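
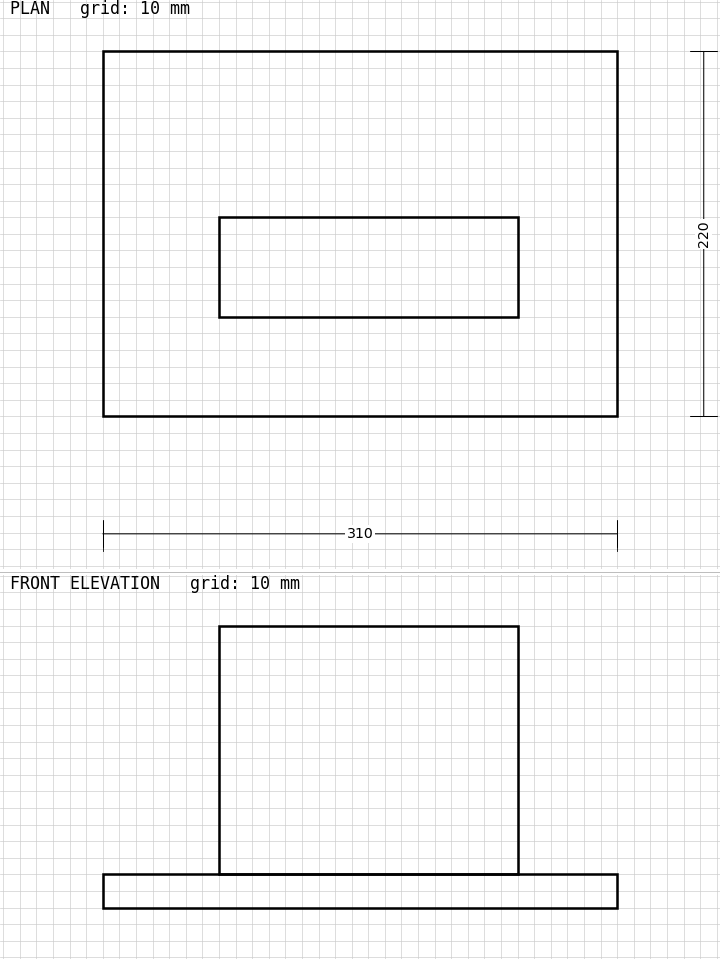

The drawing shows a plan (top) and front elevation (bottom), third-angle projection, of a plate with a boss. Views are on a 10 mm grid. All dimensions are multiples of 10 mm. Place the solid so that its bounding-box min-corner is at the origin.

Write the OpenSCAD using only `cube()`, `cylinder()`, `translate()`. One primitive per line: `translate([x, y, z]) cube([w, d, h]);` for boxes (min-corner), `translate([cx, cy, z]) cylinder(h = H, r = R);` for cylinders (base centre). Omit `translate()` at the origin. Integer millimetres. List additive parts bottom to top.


cube([310, 220, 20]);
translate([70, 60, 20]) cube([180, 60, 150]);


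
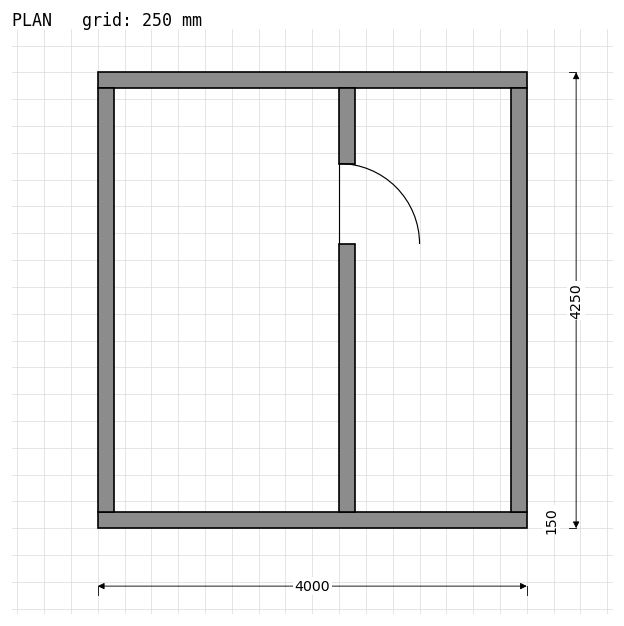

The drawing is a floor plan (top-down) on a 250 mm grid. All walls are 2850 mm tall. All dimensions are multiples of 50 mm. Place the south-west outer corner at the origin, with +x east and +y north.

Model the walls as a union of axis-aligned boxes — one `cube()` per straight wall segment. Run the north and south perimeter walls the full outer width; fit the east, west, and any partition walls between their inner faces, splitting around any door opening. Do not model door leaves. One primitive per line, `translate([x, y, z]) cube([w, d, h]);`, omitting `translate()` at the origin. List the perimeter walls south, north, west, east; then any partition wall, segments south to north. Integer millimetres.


cube([4000, 150, 2850]);
translate([0, 4100, 0]) cube([4000, 150, 2850]);
translate([0, 150, 0]) cube([150, 3950, 2850]);
translate([3850, 150, 0]) cube([150, 3950, 2850]);
translate([2250, 150, 0]) cube([150, 2500, 2850]);
translate([2250, 3400, 0]) cube([150, 700, 2850]);


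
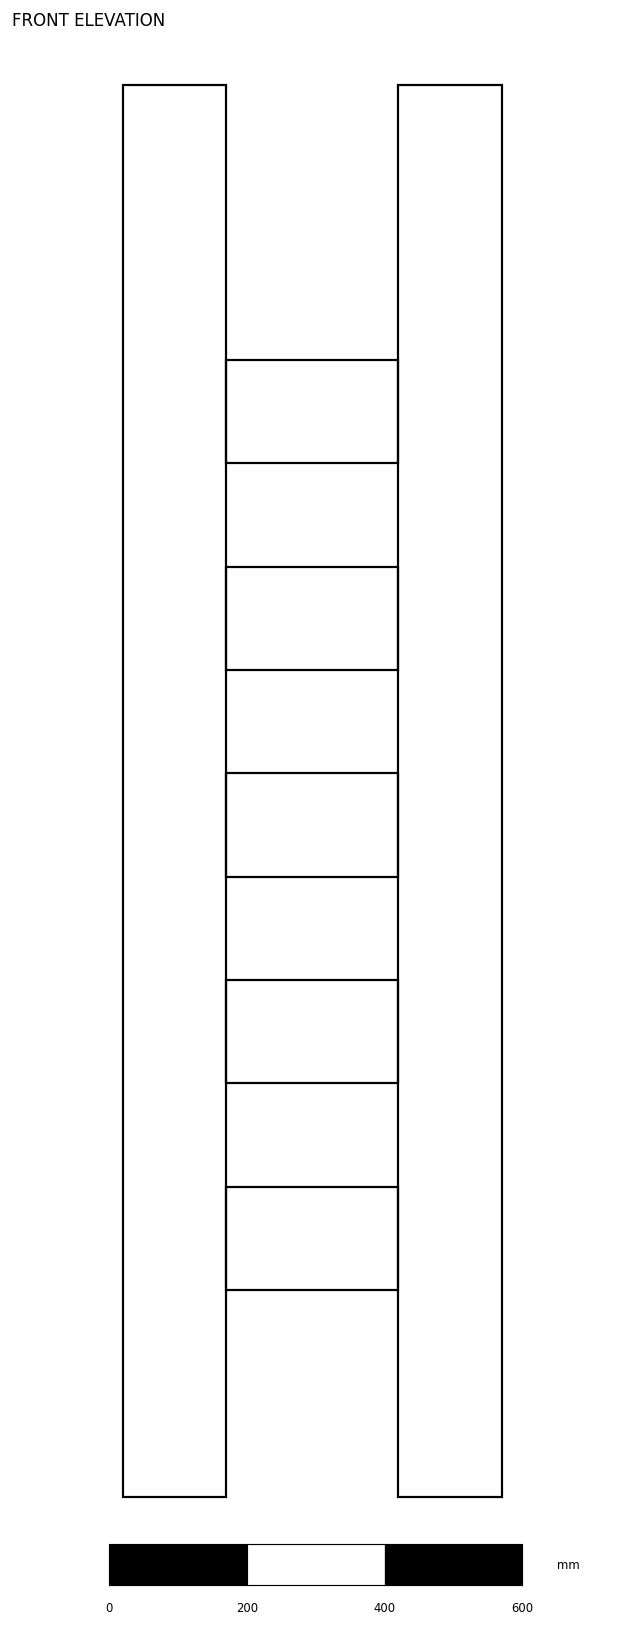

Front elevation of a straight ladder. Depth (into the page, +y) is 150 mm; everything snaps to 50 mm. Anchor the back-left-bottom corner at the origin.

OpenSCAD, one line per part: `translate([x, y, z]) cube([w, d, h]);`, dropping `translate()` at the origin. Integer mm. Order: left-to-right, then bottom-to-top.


cube([150, 150, 2050]);
translate([150, 0, 300]) cube([250, 150, 150]);
translate([150, 0, 600]) cube([250, 150, 150]);
translate([150, 0, 900]) cube([250, 150, 150]);
translate([150, 0, 1200]) cube([250, 150, 150]);
translate([150, 0, 1500]) cube([250, 150, 150]);
translate([400, 0, 0]) cube([150, 150, 2050]);


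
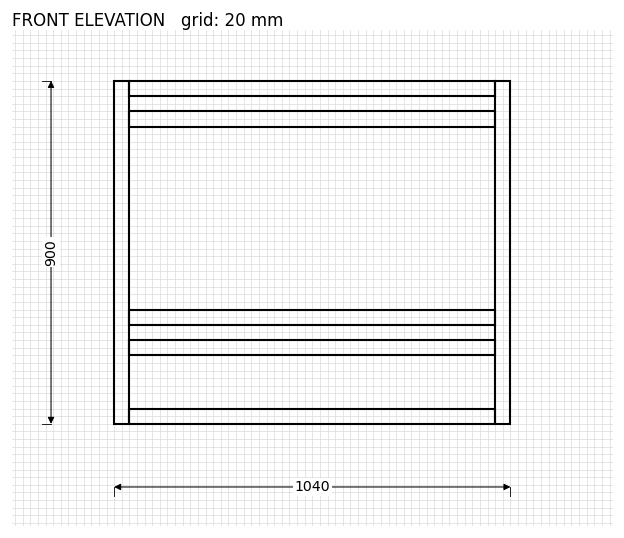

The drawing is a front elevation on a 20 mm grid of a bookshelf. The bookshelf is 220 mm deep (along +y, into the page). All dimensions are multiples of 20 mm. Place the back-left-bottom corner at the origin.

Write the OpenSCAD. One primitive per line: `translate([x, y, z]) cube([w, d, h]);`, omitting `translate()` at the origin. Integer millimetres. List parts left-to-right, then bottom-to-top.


cube([40, 220, 900]);
translate([40, 0, 0]) cube([960, 220, 40]);
translate([40, 0, 180]) cube([960, 220, 40]);
translate([40, 0, 260]) cube([960, 220, 40]);
translate([40, 0, 780]) cube([960, 220, 40]);
translate([40, 0, 860]) cube([960, 220, 40]);
translate([1000, 0, 0]) cube([40, 220, 900]);


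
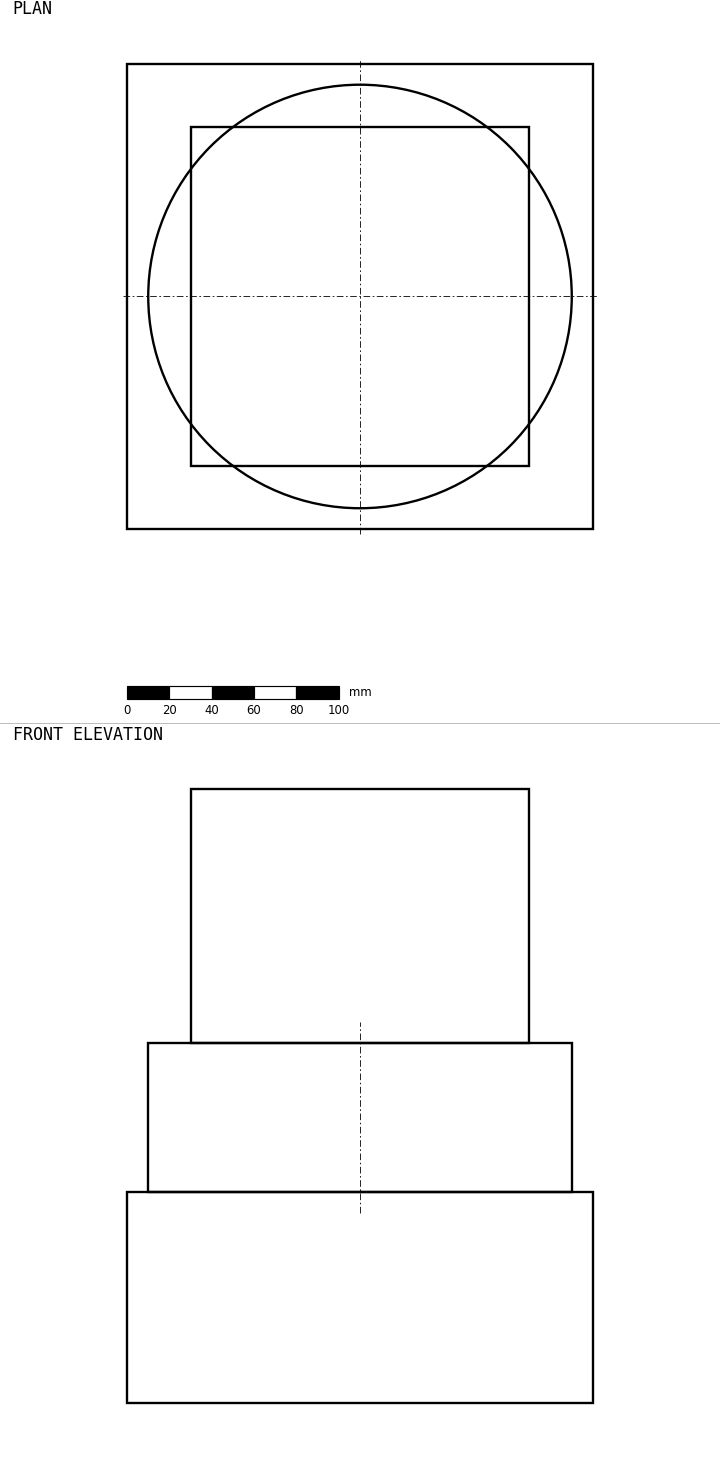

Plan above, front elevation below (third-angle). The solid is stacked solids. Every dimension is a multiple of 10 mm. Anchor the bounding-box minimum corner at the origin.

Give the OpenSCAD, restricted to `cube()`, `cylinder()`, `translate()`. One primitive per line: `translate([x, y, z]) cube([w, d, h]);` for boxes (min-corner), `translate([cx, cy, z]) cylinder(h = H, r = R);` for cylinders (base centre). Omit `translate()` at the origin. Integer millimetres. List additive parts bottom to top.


cube([220, 220, 100]);
translate([110, 110, 100]) cylinder(h = 70, r = 100);
translate([30, 30, 170]) cube([160, 160, 120]);


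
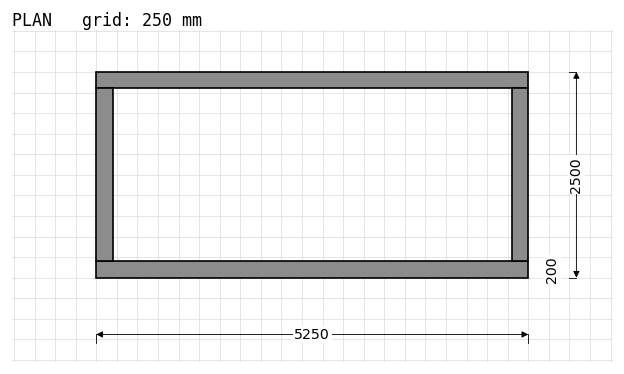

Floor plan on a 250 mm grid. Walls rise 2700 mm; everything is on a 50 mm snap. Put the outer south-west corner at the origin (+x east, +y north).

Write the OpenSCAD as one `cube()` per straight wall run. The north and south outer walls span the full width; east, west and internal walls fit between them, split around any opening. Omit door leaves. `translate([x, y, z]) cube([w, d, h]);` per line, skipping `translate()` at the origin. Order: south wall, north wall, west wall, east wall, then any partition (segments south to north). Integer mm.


cube([5250, 200, 2700]);
translate([0, 2300, 0]) cube([5250, 200, 2700]);
translate([0, 200, 0]) cube([200, 2100, 2700]);
translate([5050, 200, 0]) cube([200, 2100, 2700]);


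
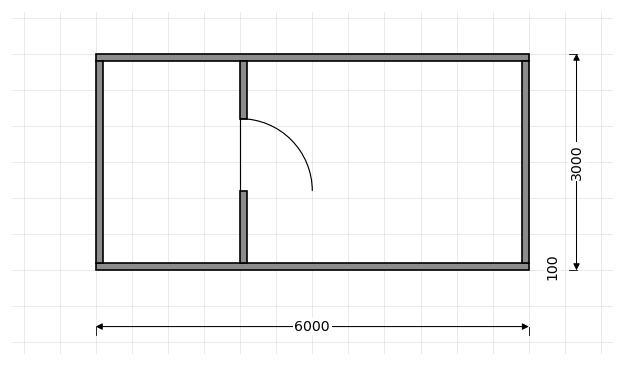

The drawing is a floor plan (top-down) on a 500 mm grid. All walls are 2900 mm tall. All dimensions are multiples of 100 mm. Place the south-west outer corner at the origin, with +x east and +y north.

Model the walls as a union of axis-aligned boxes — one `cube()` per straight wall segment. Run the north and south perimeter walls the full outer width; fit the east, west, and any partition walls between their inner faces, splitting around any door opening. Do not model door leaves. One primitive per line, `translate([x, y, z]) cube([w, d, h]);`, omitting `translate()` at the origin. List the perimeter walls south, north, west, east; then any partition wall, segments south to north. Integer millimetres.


cube([6000, 100, 2900]);
translate([0, 2900, 0]) cube([6000, 100, 2900]);
translate([0, 100, 0]) cube([100, 2800, 2900]);
translate([5900, 100, 0]) cube([100, 2800, 2900]);
translate([2000, 100, 0]) cube([100, 1000, 2900]);
translate([2000, 2100, 0]) cube([100, 800, 2900]);


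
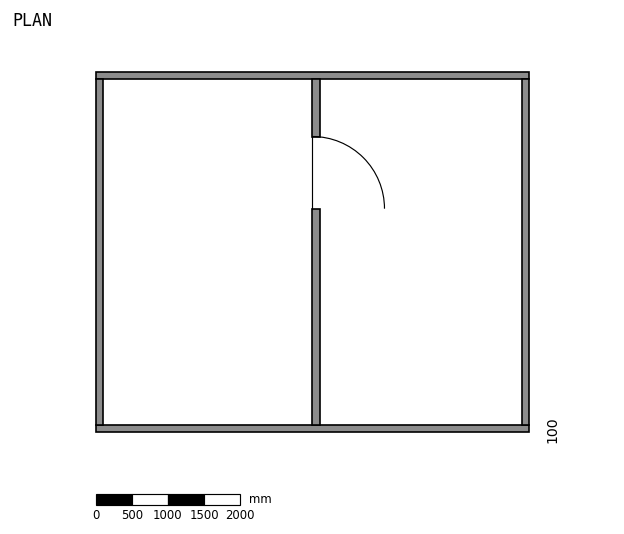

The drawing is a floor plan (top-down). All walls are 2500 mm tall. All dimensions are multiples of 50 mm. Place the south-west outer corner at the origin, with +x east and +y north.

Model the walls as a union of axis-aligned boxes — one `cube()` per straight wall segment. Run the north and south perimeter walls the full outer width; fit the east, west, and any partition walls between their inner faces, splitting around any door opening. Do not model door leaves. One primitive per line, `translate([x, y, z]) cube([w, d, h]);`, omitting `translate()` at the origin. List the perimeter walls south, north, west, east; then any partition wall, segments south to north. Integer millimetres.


cube([6000, 100, 2500]);
translate([0, 4900, 0]) cube([6000, 100, 2500]);
translate([0, 100, 0]) cube([100, 4800, 2500]);
translate([5900, 100, 0]) cube([100, 4800, 2500]);
translate([3000, 100, 0]) cube([100, 3000, 2500]);
translate([3000, 4100, 0]) cube([100, 800, 2500]);


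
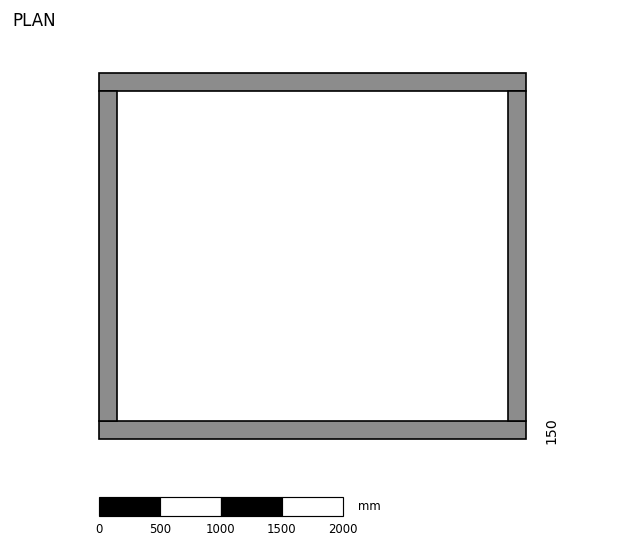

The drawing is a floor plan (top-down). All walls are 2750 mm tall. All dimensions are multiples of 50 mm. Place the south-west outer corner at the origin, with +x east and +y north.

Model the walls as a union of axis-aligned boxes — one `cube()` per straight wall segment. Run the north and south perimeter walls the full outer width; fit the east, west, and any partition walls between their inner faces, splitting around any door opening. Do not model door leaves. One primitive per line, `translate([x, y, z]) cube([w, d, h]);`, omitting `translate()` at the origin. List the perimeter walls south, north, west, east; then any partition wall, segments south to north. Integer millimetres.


cube([3500, 150, 2750]);
translate([0, 2850, 0]) cube([3500, 150, 2750]);
translate([0, 150, 0]) cube([150, 2700, 2750]);
translate([3350, 150, 0]) cube([150, 2700, 2750]);


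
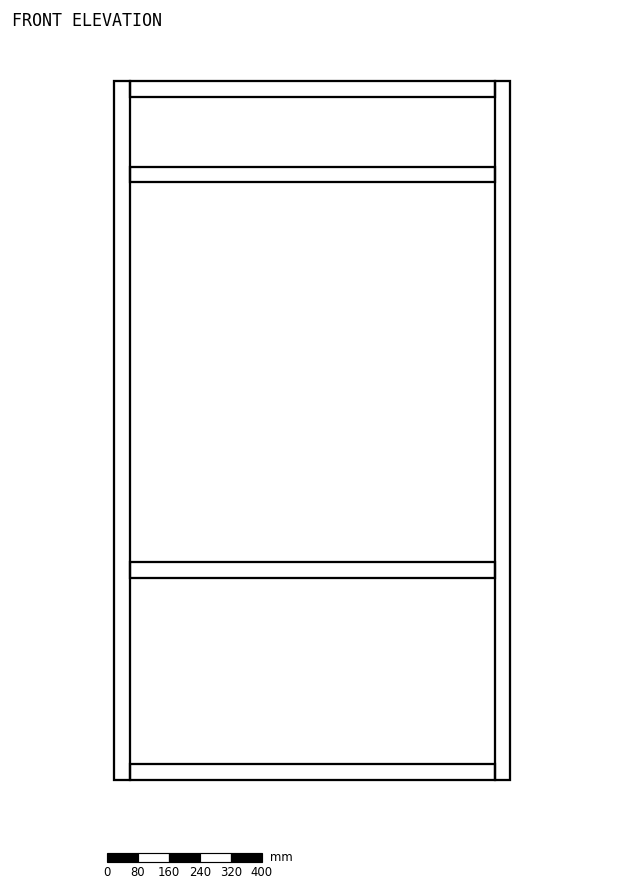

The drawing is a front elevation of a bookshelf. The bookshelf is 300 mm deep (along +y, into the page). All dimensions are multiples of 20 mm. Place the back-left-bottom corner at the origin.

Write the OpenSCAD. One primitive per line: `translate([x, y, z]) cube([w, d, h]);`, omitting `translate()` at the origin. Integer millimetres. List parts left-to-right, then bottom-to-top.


cube([40, 300, 1800]);
translate([40, 0, 0]) cube([940, 300, 40]);
translate([40, 0, 520]) cube([940, 300, 40]);
translate([40, 0, 1540]) cube([940, 300, 40]);
translate([40, 0, 1760]) cube([940, 300, 40]);
translate([980, 0, 0]) cube([40, 300, 1800]);


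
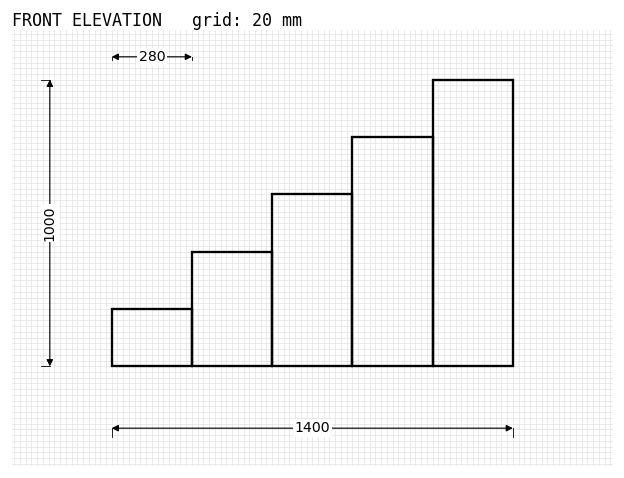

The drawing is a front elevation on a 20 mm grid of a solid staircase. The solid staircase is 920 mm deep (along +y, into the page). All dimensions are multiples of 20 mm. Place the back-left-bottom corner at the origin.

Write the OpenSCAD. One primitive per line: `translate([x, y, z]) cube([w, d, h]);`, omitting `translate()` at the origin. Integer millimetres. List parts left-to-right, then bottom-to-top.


cube([280, 920, 200]);
translate([280, 0, 0]) cube([280, 920, 400]);
translate([560, 0, 0]) cube([280, 920, 600]);
translate([840, 0, 0]) cube([280, 920, 800]);
translate([1120, 0, 0]) cube([280, 920, 1000]);


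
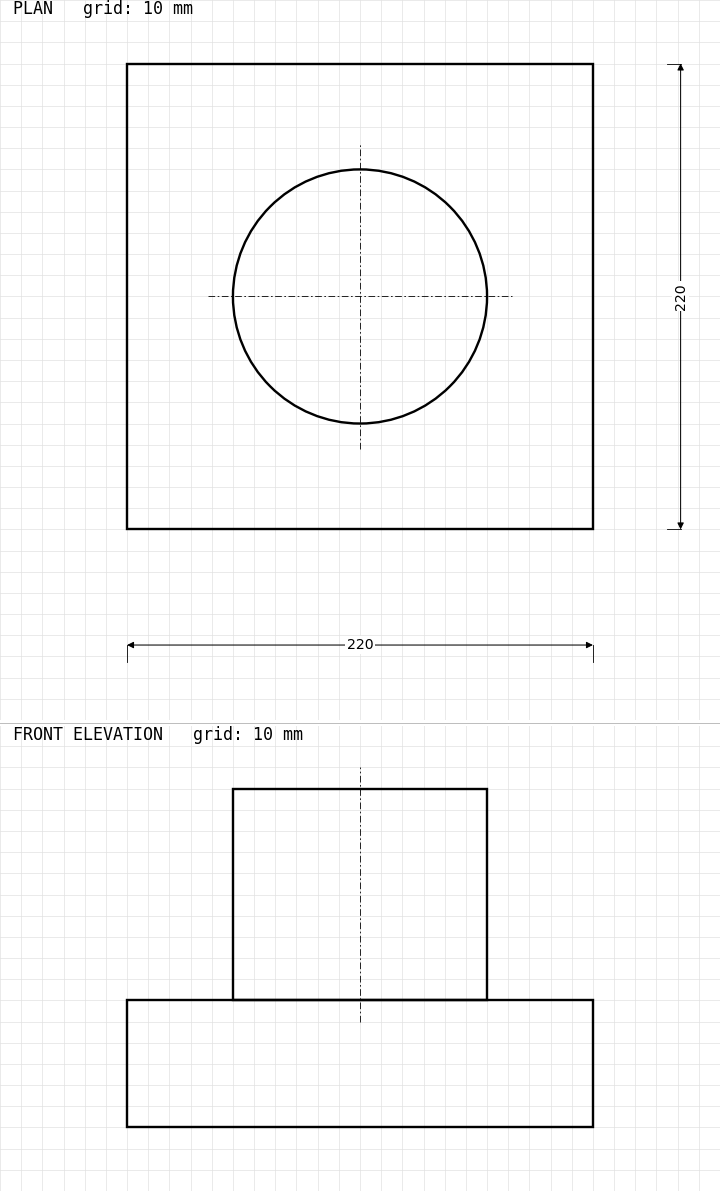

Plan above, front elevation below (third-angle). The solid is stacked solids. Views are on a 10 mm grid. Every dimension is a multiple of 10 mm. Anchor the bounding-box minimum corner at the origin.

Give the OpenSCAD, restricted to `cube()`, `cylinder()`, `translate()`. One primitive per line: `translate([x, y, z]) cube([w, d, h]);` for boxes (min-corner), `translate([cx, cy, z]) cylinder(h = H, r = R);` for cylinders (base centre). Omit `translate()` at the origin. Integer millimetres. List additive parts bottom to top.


cube([220, 220, 60]);
translate([110, 110, 60]) cylinder(h = 100, r = 60);


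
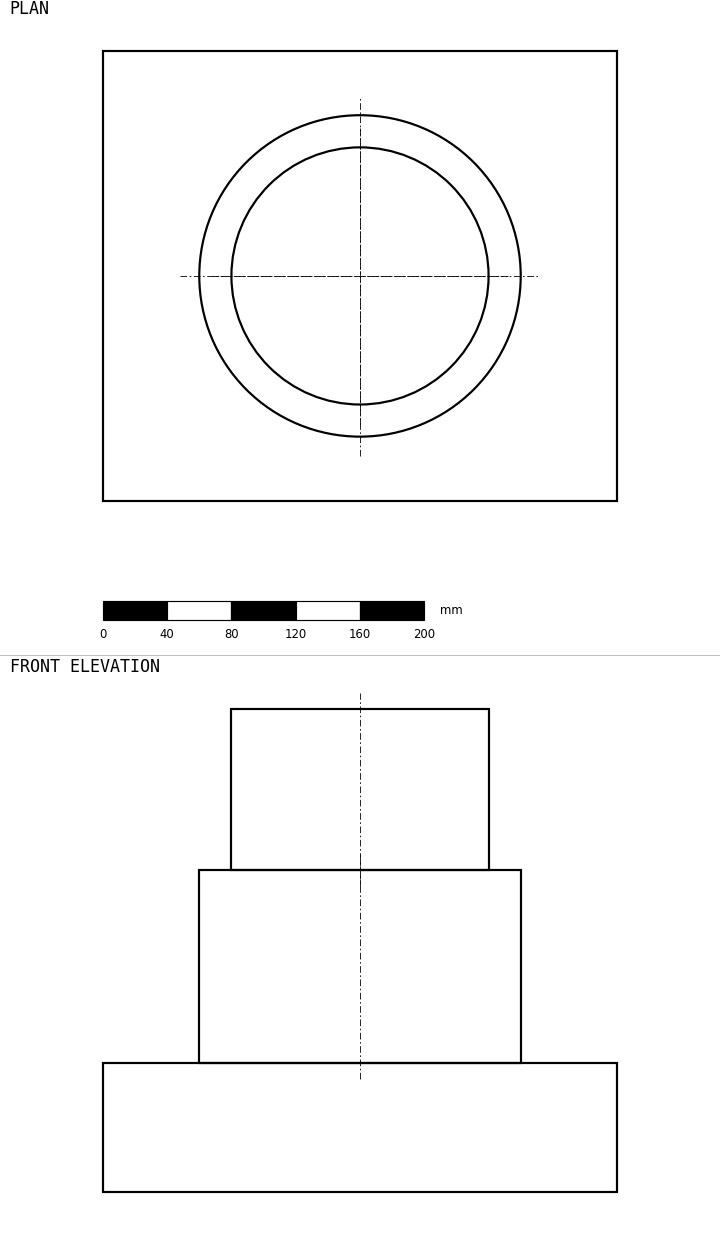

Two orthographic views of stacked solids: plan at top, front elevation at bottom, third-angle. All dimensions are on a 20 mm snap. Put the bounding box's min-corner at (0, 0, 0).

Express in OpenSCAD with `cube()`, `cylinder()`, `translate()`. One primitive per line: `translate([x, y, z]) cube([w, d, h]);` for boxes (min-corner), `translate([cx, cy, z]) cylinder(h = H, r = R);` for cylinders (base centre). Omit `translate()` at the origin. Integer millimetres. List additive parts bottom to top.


cube([320, 280, 80]);
translate([160, 140, 80]) cylinder(h = 120, r = 100);
translate([160, 140, 200]) cylinder(h = 100, r = 80);


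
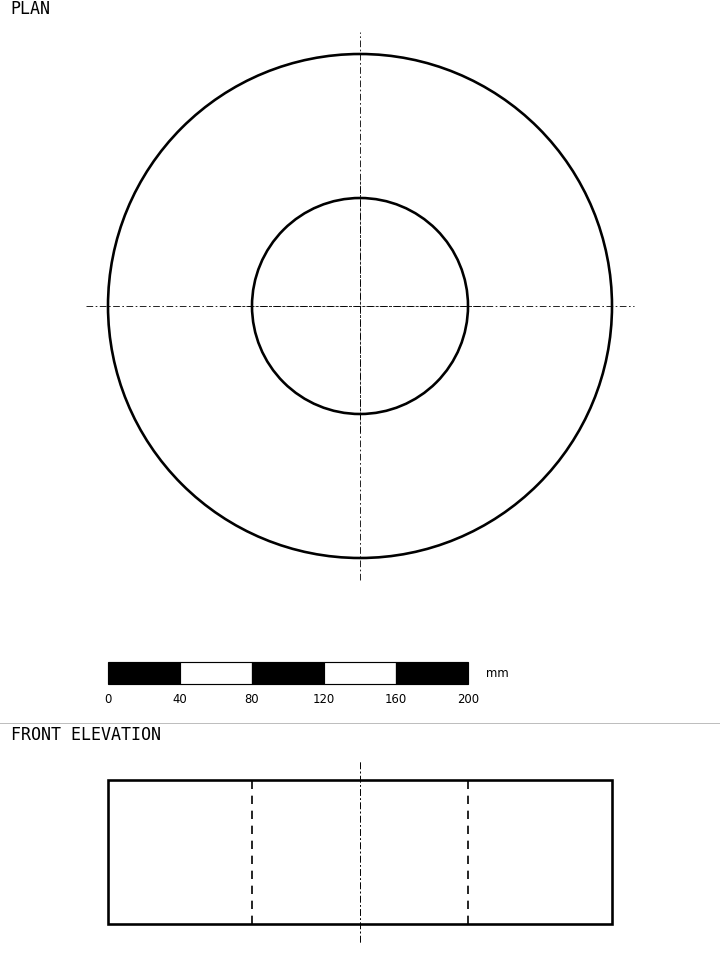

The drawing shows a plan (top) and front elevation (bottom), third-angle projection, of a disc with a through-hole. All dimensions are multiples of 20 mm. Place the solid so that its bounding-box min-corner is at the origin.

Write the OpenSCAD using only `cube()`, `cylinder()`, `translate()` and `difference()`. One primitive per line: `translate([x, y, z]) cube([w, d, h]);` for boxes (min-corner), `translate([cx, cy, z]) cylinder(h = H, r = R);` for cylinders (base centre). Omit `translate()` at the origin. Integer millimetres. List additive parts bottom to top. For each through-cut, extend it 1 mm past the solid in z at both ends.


difference() {
  translate([140, 140, 0]) cylinder(h = 80, r = 140);
  translate([140, 140, -1]) cylinder(h = 82, r = 60);
}


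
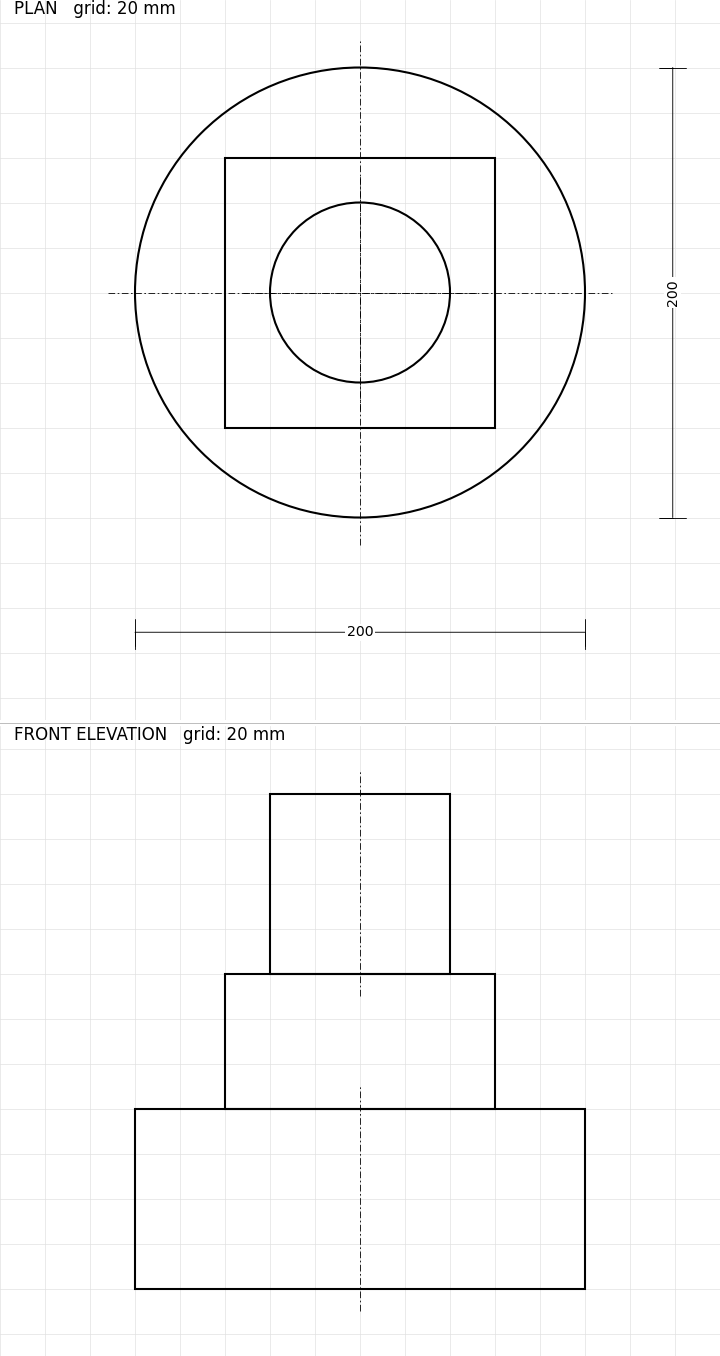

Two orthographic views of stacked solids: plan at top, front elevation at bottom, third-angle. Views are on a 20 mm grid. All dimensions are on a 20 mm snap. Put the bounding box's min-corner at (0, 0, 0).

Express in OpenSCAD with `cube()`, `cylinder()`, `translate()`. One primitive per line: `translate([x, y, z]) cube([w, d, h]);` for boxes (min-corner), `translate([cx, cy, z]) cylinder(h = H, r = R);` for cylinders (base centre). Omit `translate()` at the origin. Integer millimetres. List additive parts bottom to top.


translate([100, 100, 0]) cylinder(h = 80, r = 100);
translate([40, 40, 80]) cube([120, 120, 60]);
translate([100, 100, 140]) cylinder(h = 80, r = 40);


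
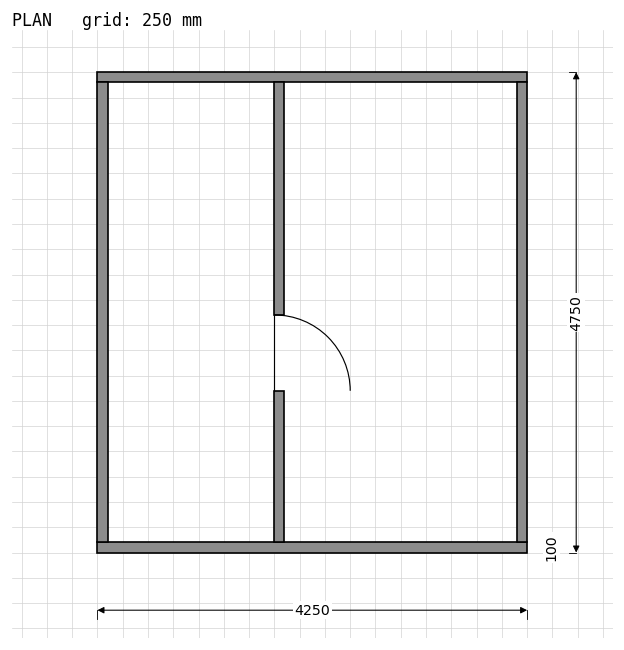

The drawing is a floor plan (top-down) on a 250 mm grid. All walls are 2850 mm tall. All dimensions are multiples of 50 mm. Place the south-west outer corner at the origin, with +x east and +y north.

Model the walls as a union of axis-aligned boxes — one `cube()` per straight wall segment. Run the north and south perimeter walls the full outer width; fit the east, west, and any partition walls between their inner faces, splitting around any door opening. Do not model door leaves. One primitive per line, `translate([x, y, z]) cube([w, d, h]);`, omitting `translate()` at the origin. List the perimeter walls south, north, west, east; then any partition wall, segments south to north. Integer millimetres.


cube([4250, 100, 2850]);
translate([0, 4650, 0]) cube([4250, 100, 2850]);
translate([0, 100, 0]) cube([100, 4550, 2850]);
translate([4150, 100, 0]) cube([100, 4550, 2850]);
translate([1750, 100, 0]) cube([100, 1500, 2850]);
translate([1750, 2350, 0]) cube([100, 2300, 2850]);


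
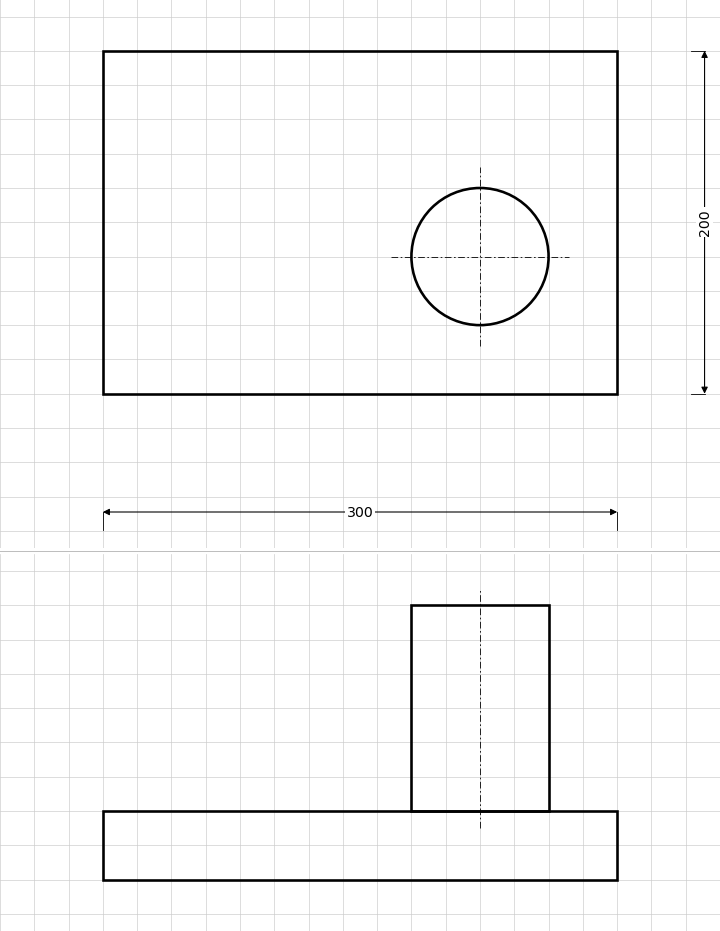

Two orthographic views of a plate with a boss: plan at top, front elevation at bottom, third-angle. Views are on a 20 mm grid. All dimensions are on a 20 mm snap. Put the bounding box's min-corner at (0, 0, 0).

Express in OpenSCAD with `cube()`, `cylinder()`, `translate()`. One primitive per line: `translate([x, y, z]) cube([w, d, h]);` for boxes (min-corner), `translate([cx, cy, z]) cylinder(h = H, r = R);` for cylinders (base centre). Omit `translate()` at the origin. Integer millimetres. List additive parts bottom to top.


cube([300, 200, 40]);
translate([220, 80, 40]) cylinder(h = 120, r = 40);


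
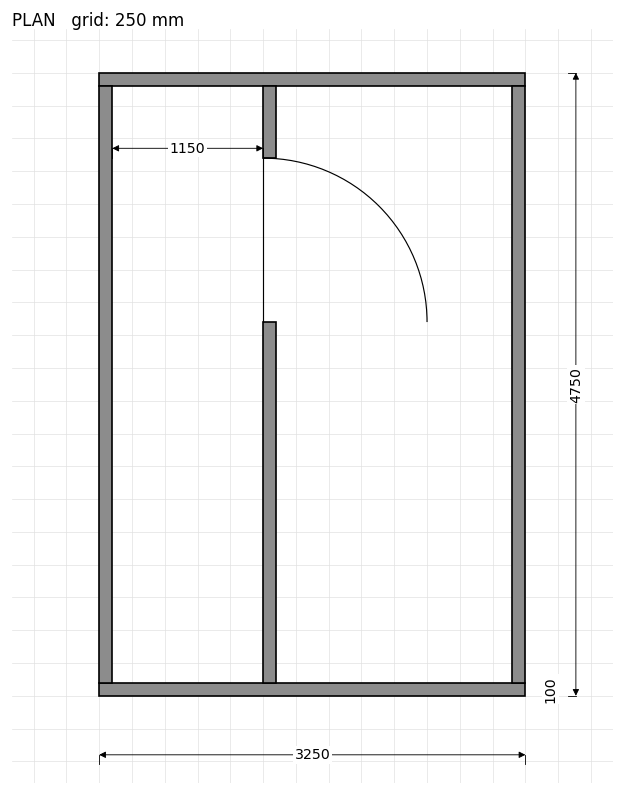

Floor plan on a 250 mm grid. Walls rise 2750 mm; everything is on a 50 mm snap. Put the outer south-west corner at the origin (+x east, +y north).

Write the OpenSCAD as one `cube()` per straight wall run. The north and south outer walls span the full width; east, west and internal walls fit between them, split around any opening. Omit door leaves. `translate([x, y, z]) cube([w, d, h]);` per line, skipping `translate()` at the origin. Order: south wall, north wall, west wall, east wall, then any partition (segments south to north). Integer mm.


cube([3250, 100, 2750]);
translate([0, 4650, 0]) cube([3250, 100, 2750]);
translate([0, 100, 0]) cube([100, 4550, 2750]);
translate([3150, 100, 0]) cube([100, 4550, 2750]);
translate([1250, 100, 0]) cube([100, 2750, 2750]);
translate([1250, 4100, 0]) cube([100, 550, 2750]);


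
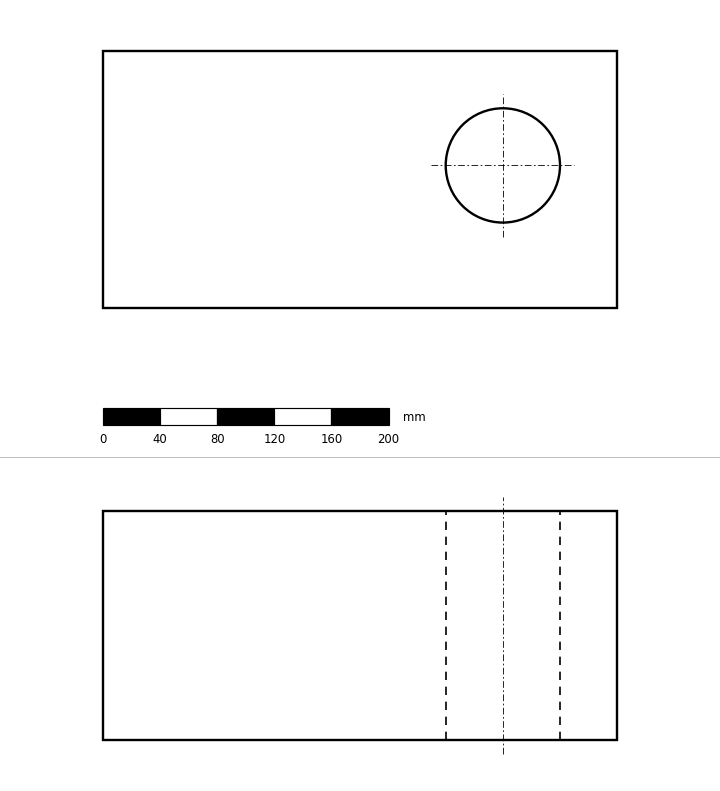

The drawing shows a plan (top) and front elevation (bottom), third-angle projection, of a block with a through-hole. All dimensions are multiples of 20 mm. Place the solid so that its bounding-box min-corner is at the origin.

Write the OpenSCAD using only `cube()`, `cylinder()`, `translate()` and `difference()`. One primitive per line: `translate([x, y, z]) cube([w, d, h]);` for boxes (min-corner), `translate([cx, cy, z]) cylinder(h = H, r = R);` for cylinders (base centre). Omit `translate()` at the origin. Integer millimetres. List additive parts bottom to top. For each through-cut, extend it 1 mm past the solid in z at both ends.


difference() {
  cube([360, 180, 160]);
  translate([280, 100, -1]) cylinder(h = 162, r = 40);
}


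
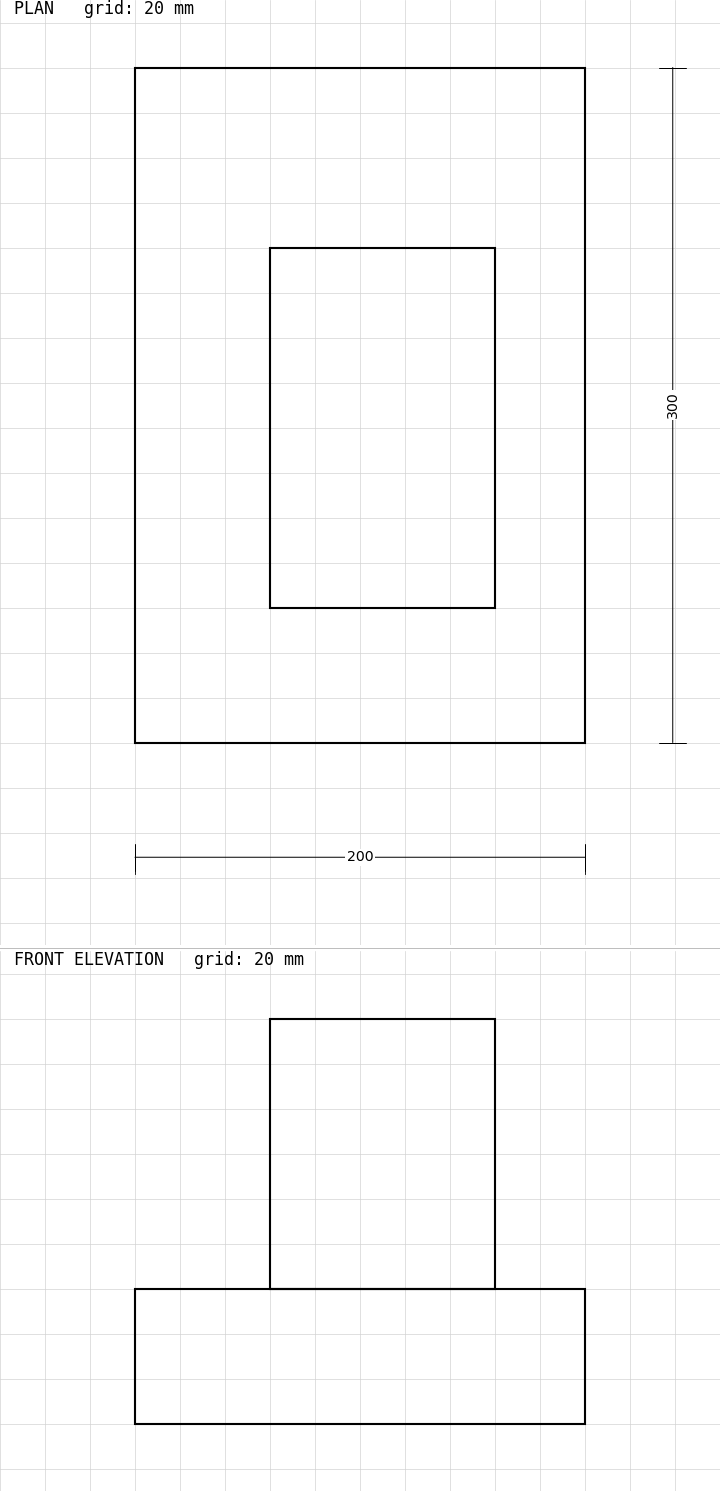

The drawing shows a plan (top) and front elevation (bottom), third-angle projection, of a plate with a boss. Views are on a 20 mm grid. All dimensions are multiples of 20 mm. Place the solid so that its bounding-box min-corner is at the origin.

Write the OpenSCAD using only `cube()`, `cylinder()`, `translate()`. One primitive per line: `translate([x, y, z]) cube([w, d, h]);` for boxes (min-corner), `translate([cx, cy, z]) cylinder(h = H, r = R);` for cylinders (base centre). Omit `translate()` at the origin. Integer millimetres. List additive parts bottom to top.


cube([200, 300, 60]);
translate([60, 60, 60]) cube([100, 160, 120]);


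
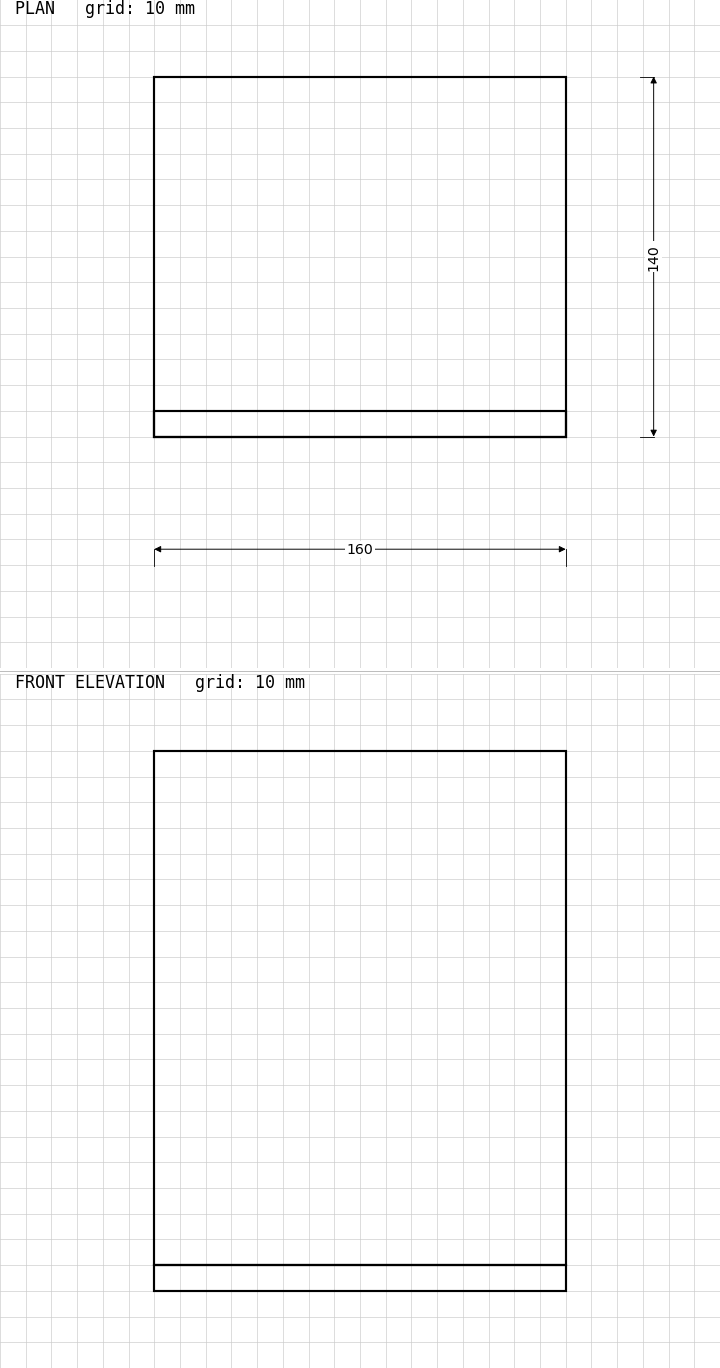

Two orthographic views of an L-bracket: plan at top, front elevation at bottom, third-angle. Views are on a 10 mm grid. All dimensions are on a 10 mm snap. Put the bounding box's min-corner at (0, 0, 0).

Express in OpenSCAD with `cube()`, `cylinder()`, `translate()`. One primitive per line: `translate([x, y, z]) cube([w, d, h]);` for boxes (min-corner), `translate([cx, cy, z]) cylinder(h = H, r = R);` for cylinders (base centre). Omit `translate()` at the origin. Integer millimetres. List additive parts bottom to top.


cube([160, 140, 10]);
translate([0, 0, 10]) cube([160, 10, 200]);


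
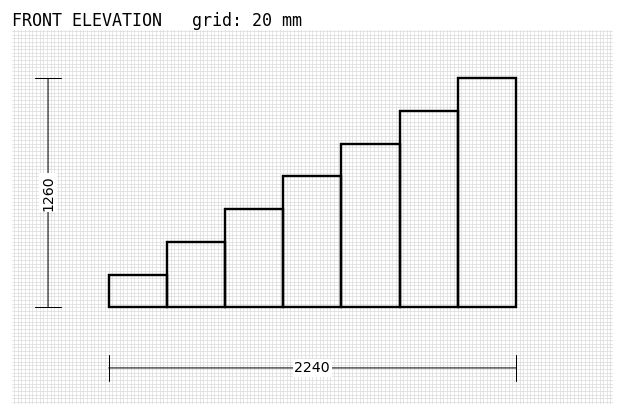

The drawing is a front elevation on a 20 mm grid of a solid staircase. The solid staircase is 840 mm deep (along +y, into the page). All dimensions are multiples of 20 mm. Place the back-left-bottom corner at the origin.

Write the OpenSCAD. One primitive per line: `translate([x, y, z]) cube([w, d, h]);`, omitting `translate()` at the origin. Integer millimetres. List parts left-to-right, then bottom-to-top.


cube([320, 840, 180]);
translate([320, 0, 0]) cube([320, 840, 360]);
translate([640, 0, 0]) cube([320, 840, 540]);
translate([960, 0, 0]) cube([320, 840, 720]);
translate([1280, 0, 0]) cube([320, 840, 900]);
translate([1600, 0, 0]) cube([320, 840, 1080]);
translate([1920, 0, 0]) cube([320, 840, 1260]);


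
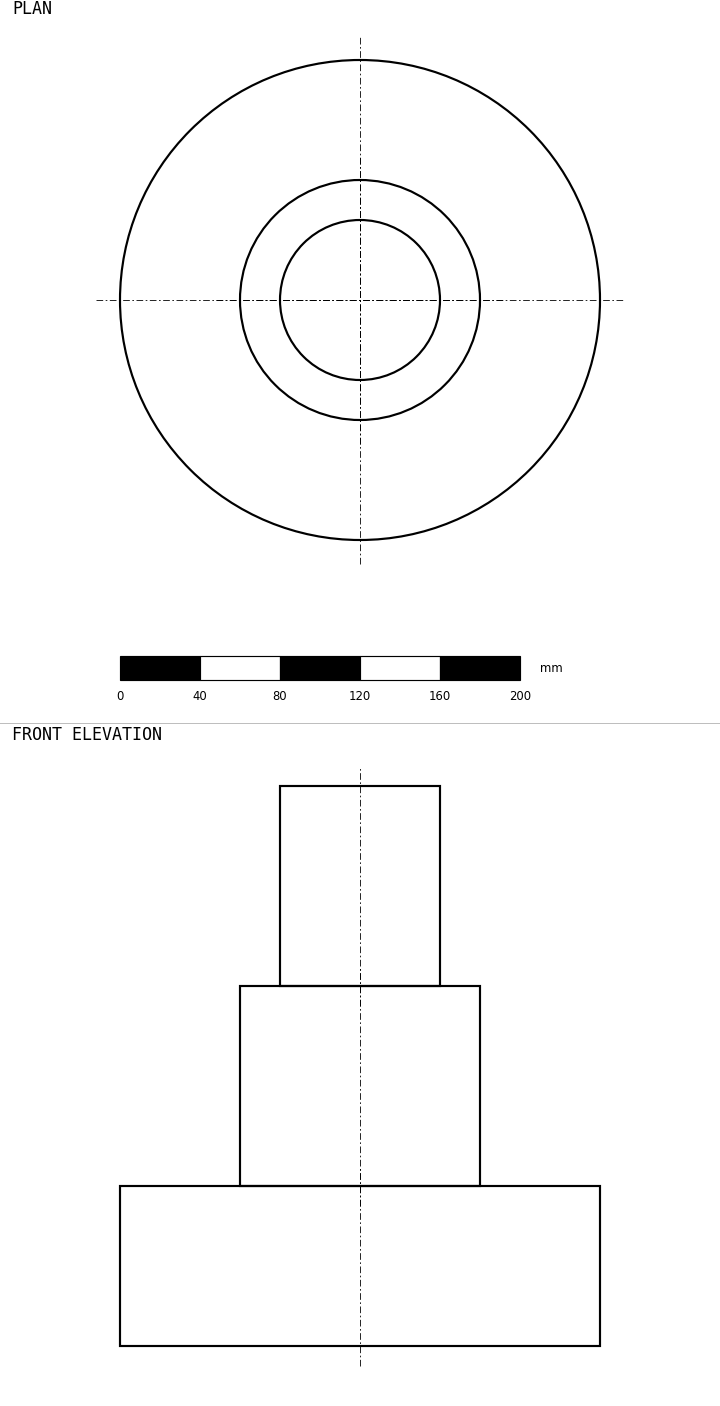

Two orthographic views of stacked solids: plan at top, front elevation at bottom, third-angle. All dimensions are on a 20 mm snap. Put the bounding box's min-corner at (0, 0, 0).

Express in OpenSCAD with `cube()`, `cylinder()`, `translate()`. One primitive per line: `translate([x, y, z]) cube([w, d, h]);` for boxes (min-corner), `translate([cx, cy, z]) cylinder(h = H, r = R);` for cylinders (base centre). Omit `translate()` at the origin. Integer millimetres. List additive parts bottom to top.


translate([120, 120, 0]) cylinder(h = 80, r = 120);
translate([120, 120, 80]) cylinder(h = 100, r = 60);
translate([120, 120, 180]) cylinder(h = 100, r = 40);


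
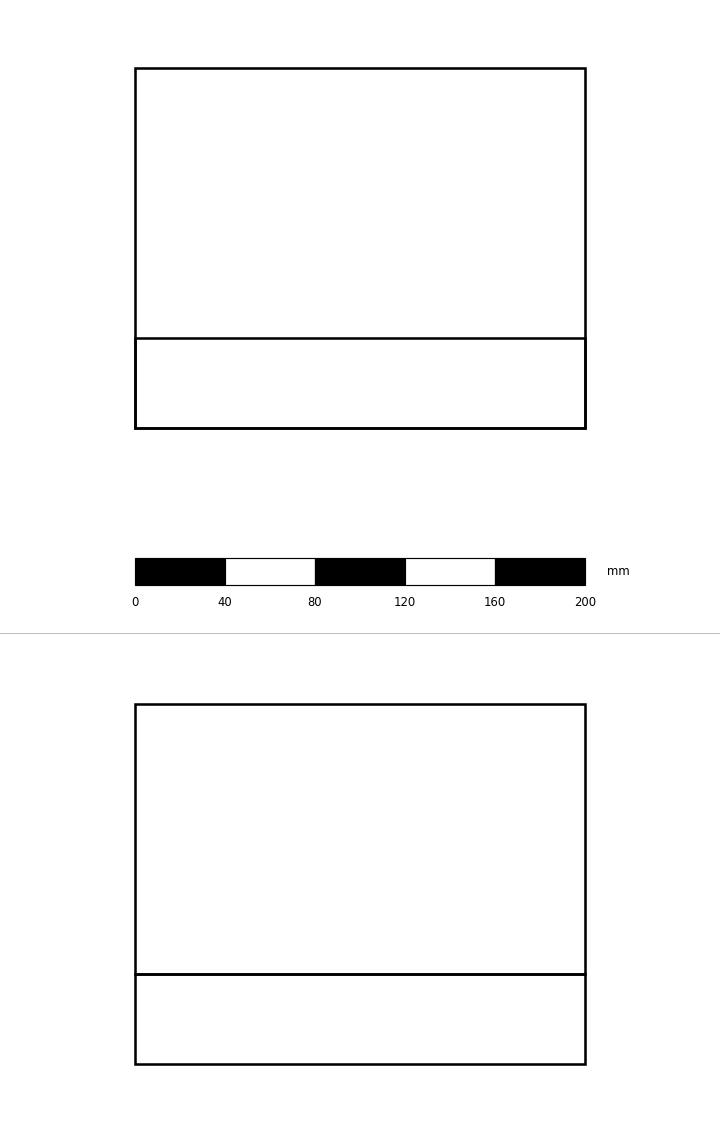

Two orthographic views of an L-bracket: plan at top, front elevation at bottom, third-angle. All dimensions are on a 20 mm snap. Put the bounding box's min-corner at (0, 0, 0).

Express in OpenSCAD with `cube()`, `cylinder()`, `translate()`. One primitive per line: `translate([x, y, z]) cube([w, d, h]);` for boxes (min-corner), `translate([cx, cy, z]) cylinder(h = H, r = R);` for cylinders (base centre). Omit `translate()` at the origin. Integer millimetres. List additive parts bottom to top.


cube([200, 160, 40]);
translate([0, 0, 40]) cube([200, 40, 120]);


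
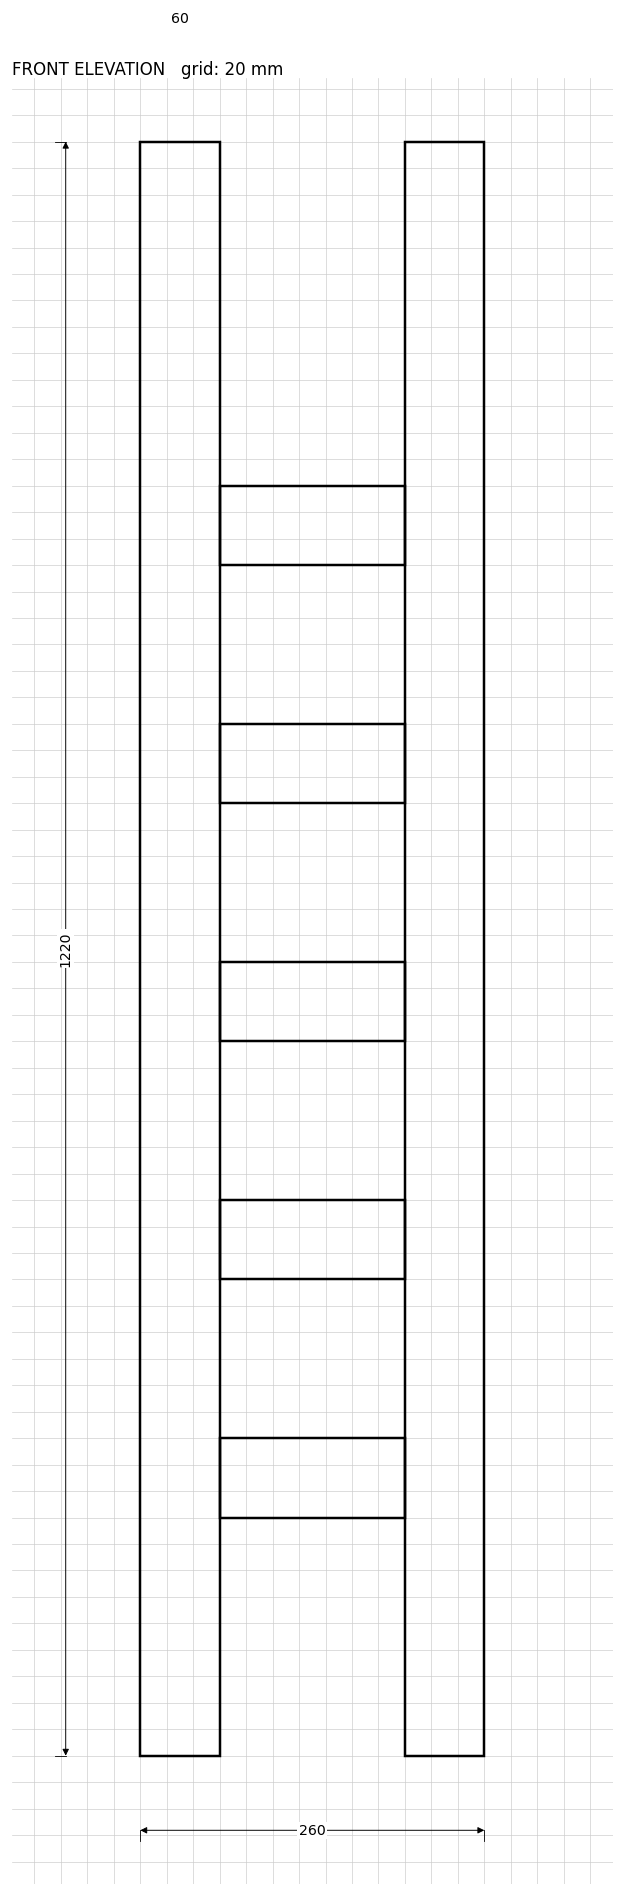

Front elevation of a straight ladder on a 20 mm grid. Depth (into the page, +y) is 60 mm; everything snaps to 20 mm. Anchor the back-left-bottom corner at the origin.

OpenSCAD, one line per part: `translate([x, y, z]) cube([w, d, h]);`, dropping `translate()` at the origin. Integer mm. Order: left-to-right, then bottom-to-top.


cube([60, 60, 1220]);
translate([60, 0, 180]) cube([140, 60, 60]);
translate([60, 0, 360]) cube([140, 60, 60]);
translate([60, 0, 540]) cube([140, 60, 60]);
translate([60, 0, 720]) cube([140, 60, 60]);
translate([60, 0, 900]) cube([140, 60, 60]);
translate([200, 0, 0]) cube([60, 60, 1220]);


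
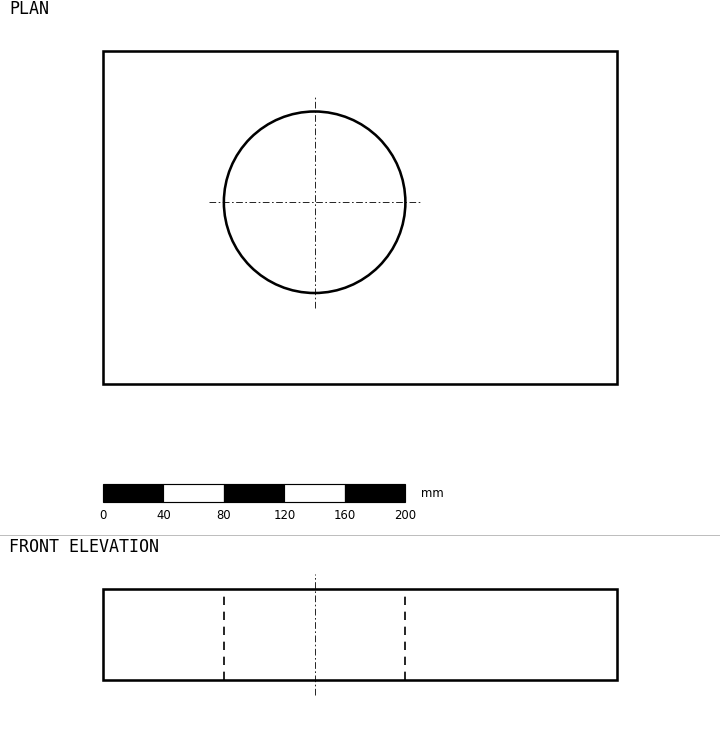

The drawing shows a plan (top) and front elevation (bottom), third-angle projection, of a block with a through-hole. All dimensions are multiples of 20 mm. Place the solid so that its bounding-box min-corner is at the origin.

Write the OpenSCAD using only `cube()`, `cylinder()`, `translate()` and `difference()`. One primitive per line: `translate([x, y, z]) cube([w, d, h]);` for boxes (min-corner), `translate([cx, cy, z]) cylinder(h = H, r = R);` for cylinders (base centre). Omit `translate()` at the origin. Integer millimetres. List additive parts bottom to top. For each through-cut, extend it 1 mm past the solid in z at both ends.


difference() {
  cube([340, 220, 60]);
  translate([140, 120, -1]) cylinder(h = 62, r = 60);
}


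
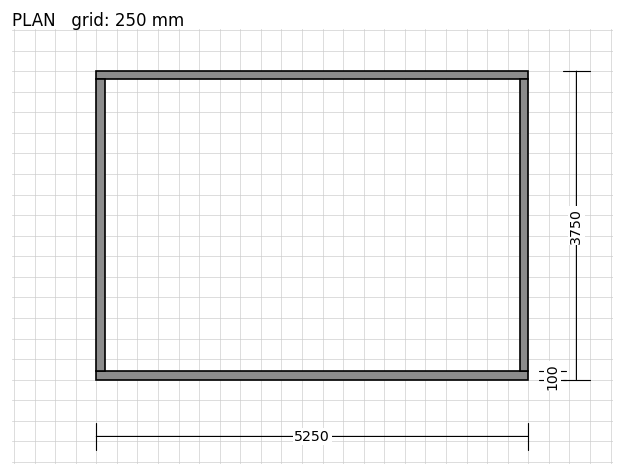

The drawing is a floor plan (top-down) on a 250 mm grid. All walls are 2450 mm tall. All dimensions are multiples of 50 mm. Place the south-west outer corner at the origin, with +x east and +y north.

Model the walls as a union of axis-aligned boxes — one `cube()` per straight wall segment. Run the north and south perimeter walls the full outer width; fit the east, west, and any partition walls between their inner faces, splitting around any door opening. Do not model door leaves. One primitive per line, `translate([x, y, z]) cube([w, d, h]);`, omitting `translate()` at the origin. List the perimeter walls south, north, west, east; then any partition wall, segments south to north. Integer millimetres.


cube([5250, 100, 2450]);
translate([0, 3650, 0]) cube([5250, 100, 2450]);
translate([0, 100, 0]) cube([100, 3550, 2450]);
translate([5150, 100, 0]) cube([100, 3550, 2450]);


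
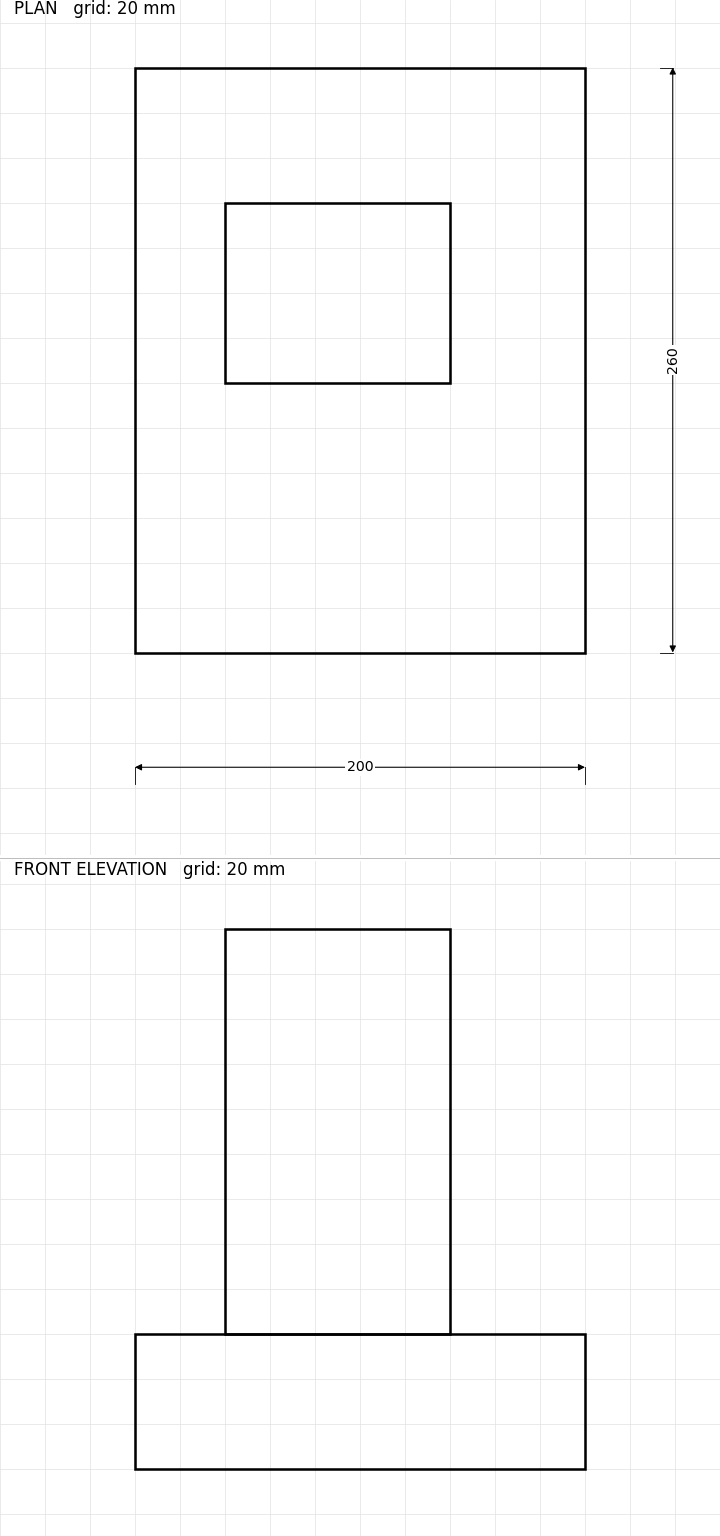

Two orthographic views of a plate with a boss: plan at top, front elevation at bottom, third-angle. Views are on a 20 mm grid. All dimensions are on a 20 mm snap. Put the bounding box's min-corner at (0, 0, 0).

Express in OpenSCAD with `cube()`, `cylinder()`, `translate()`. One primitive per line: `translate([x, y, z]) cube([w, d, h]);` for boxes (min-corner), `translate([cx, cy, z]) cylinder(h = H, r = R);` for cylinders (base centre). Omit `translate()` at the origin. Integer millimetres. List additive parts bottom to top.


cube([200, 260, 60]);
translate([40, 120, 60]) cube([100, 80, 180]);


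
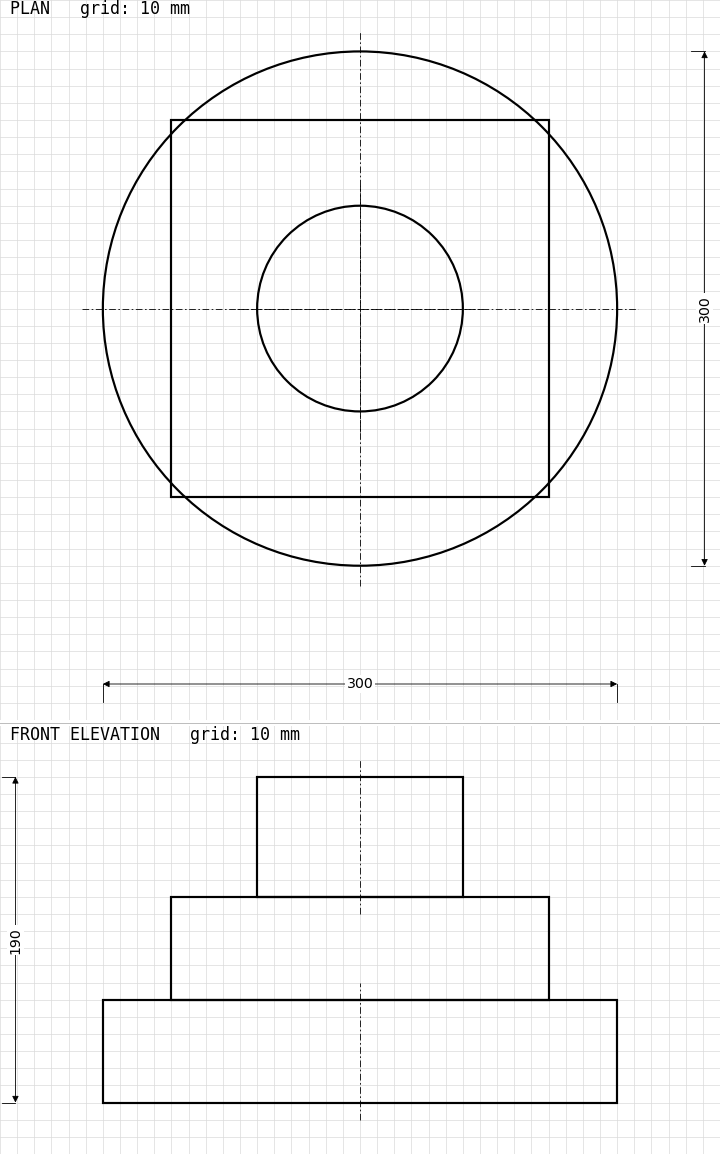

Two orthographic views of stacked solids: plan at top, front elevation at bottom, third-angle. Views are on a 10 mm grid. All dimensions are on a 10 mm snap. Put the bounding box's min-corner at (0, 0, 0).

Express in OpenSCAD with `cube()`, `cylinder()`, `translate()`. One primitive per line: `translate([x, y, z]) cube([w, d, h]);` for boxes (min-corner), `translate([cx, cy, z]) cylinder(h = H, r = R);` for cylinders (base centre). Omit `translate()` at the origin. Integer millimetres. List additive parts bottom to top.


translate([150, 150, 0]) cylinder(h = 60, r = 150);
translate([40, 40, 60]) cube([220, 220, 60]);
translate([150, 150, 120]) cylinder(h = 70, r = 60);


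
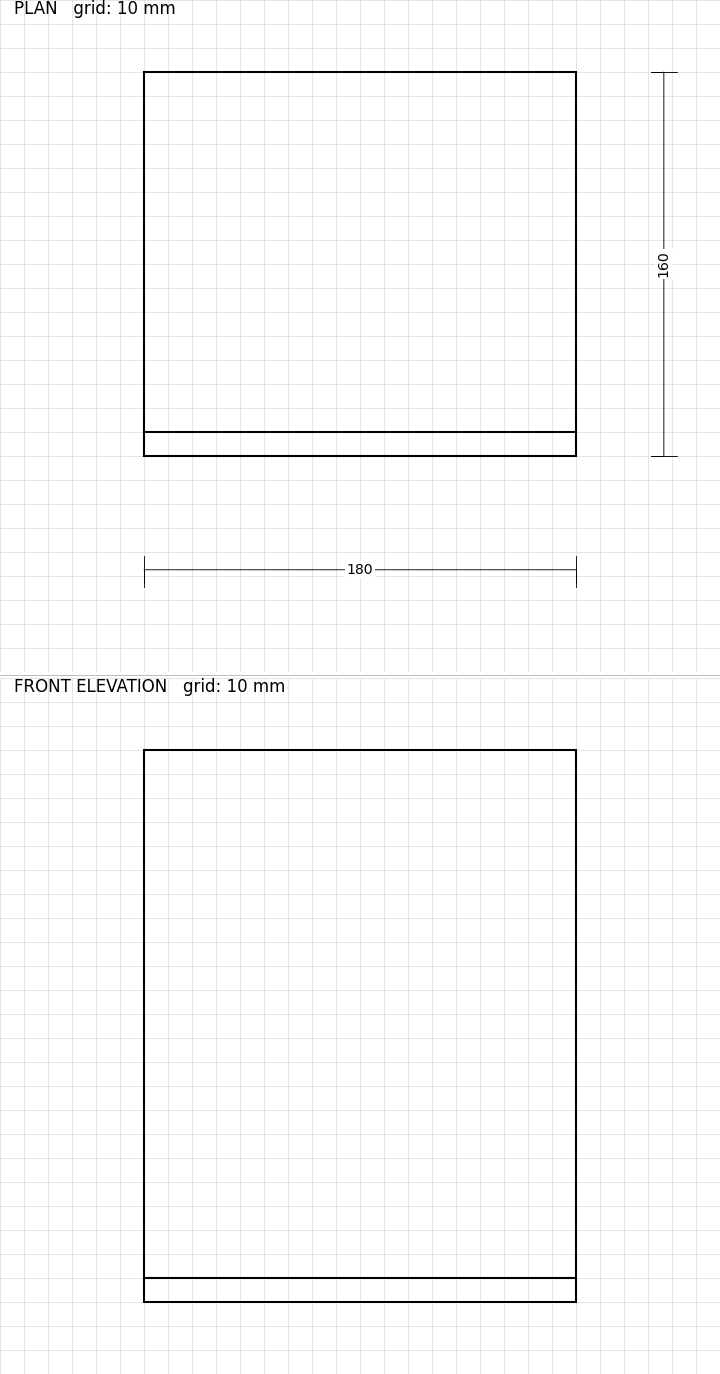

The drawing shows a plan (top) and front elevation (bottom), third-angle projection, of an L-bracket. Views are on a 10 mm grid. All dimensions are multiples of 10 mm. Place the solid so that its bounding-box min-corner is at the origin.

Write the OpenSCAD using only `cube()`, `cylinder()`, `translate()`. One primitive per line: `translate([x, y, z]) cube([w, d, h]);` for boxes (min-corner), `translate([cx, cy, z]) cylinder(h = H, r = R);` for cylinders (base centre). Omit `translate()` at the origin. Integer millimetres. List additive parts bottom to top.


cube([180, 160, 10]);
translate([0, 0, 10]) cube([180, 10, 220]);


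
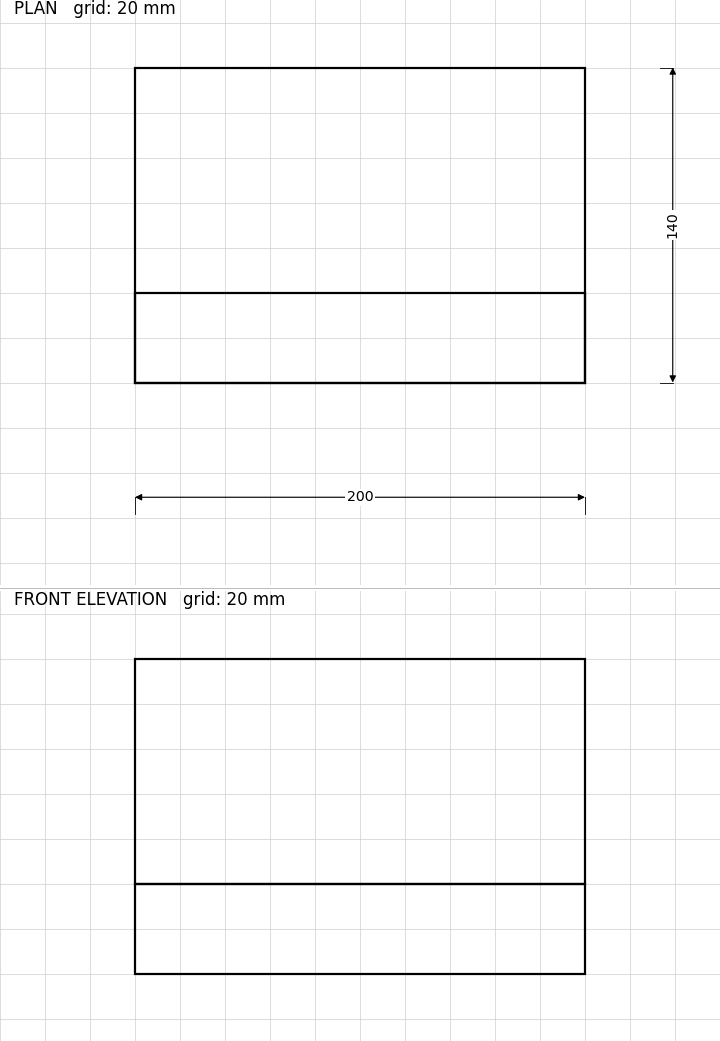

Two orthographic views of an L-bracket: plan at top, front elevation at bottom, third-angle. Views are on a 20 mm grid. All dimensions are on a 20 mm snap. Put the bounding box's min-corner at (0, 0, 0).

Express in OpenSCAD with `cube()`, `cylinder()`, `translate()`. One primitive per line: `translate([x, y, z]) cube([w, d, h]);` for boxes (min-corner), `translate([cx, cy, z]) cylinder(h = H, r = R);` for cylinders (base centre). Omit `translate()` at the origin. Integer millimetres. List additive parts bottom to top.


cube([200, 140, 40]);
translate([0, 0, 40]) cube([200, 40, 100]);


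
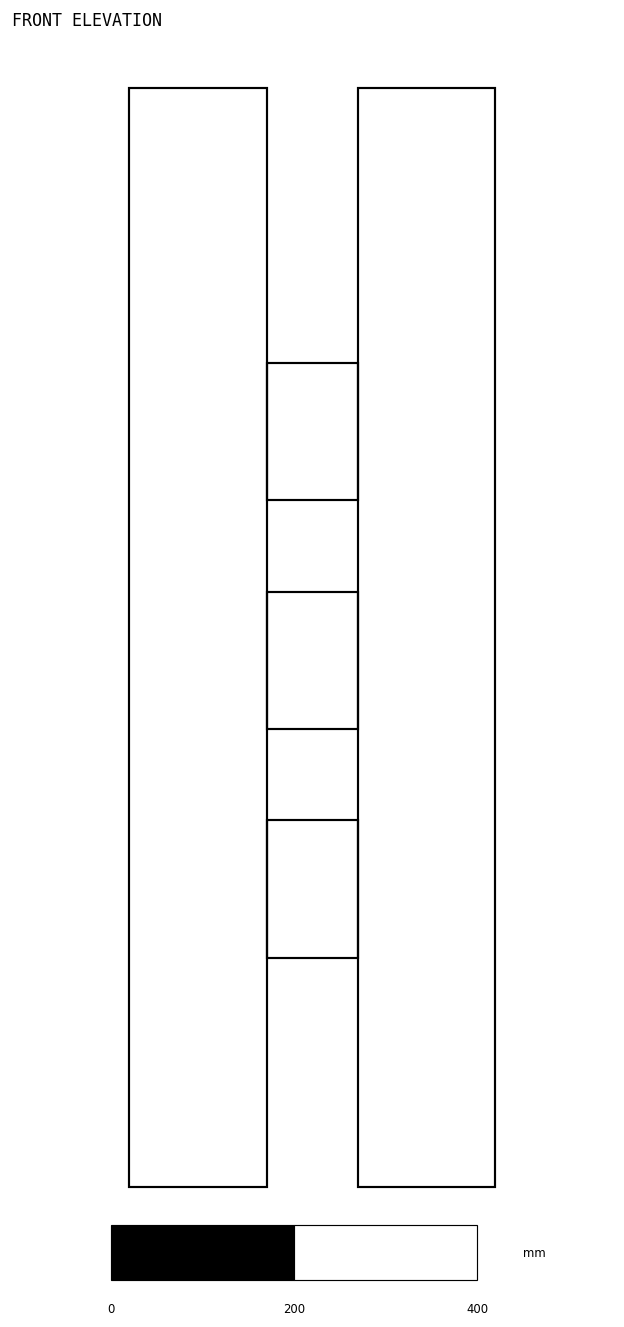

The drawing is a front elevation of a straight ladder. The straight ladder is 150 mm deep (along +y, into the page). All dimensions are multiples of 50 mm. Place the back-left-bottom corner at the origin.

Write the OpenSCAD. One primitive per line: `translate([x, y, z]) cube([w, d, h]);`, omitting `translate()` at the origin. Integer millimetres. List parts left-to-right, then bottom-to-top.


cube([150, 150, 1200]);
translate([150, 0, 250]) cube([100, 150, 150]);
translate([150, 0, 500]) cube([100, 150, 150]);
translate([150, 0, 750]) cube([100, 150, 150]);
translate([250, 0, 0]) cube([150, 150, 1200]);


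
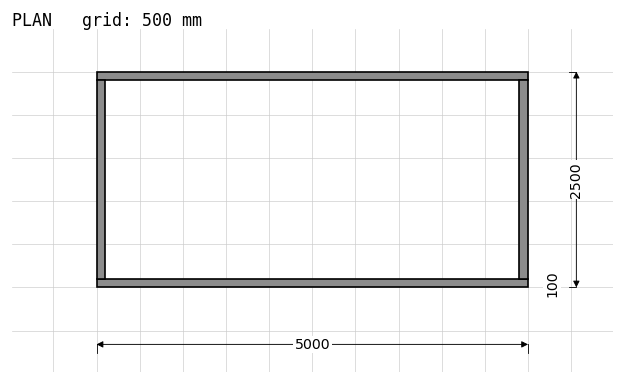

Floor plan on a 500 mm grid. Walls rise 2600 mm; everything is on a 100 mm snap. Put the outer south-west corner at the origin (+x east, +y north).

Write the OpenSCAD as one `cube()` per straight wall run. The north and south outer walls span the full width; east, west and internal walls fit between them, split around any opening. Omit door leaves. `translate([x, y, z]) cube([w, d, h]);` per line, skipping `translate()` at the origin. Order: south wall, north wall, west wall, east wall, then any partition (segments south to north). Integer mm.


cube([5000, 100, 2600]);
translate([0, 2400, 0]) cube([5000, 100, 2600]);
translate([0, 100, 0]) cube([100, 2300, 2600]);
translate([4900, 100, 0]) cube([100, 2300, 2600]);


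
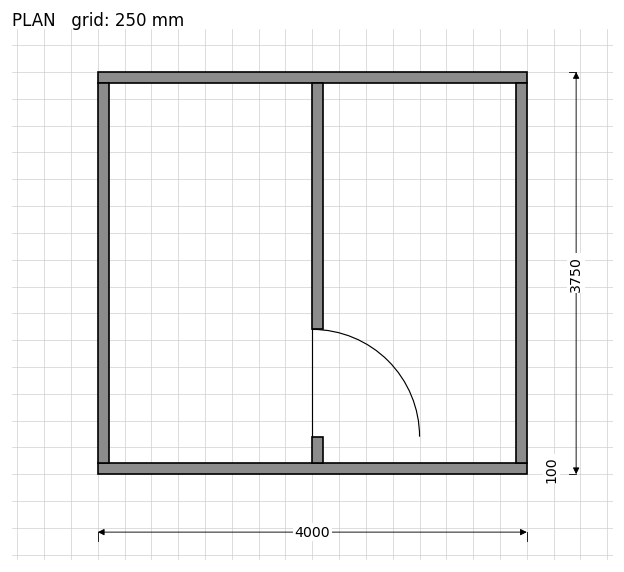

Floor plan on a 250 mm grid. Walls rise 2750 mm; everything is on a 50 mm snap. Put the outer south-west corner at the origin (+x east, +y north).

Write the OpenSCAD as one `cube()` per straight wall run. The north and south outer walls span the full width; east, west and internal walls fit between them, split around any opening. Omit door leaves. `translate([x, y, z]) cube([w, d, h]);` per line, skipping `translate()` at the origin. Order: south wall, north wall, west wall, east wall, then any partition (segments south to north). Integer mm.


cube([4000, 100, 2750]);
translate([0, 3650, 0]) cube([4000, 100, 2750]);
translate([0, 100, 0]) cube([100, 3550, 2750]);
translate([3900, 100, 0]) cube([100, 3550, 2750]);
translate([2000, 100, 0]) cube([100, 250, 2750]);
translate([2000, 1350, 0]) cube([100, 2300, 2750]);
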